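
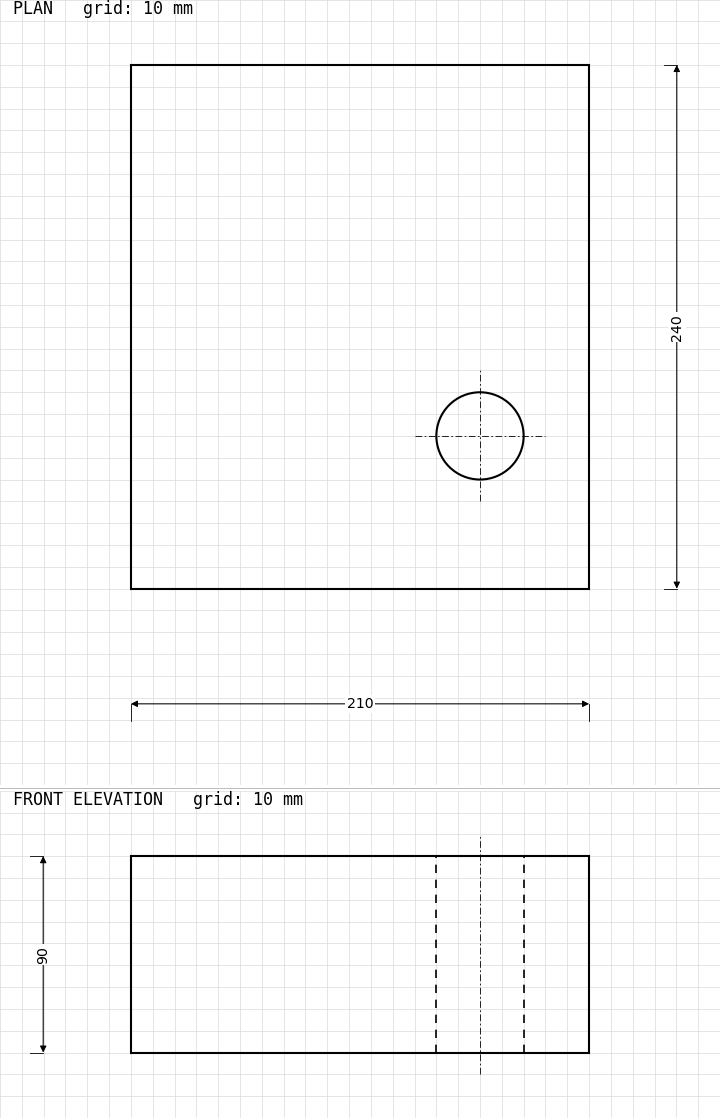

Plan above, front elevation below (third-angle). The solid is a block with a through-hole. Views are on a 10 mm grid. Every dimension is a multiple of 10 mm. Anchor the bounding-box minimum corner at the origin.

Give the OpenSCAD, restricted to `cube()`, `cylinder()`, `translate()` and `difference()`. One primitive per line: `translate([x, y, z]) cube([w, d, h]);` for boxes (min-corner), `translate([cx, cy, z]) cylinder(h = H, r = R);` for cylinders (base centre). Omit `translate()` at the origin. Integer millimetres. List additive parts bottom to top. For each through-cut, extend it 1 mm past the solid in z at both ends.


difference() {
  cube([210, 240, 90]);
  translate([160, 70, -1]) cylinder(h = 92, r = 20);
}


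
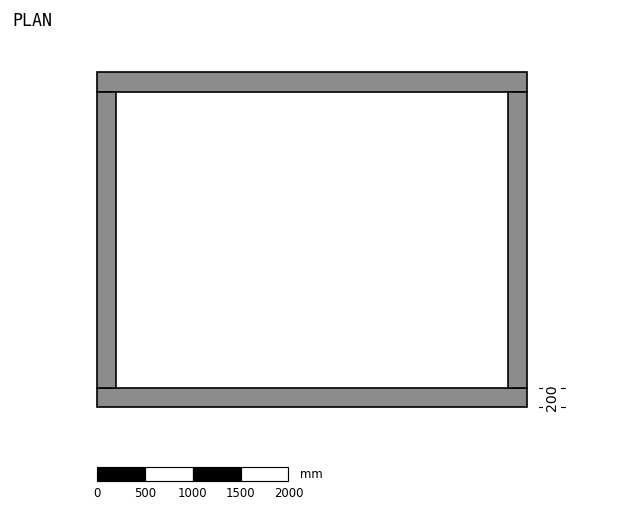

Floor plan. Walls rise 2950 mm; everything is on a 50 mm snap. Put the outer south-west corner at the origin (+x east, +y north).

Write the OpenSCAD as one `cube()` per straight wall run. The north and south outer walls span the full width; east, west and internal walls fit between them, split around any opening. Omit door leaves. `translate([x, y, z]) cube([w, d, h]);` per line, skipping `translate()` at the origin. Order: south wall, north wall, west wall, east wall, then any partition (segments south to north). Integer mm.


cube([4500, 200, 2950]);
translate([0, 3300, 0]) cube([4500, 200, 2950]);
translate([0, 200, 0]) cube([200, 3100, 2950]);
translate([4300, 200, 0]) cube([200, 3100, 2950]);


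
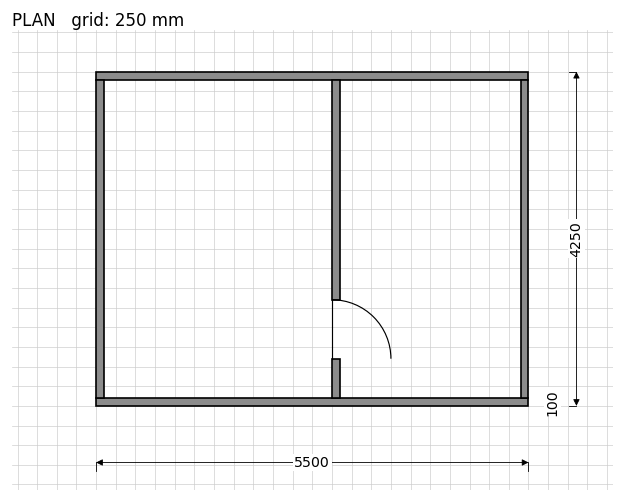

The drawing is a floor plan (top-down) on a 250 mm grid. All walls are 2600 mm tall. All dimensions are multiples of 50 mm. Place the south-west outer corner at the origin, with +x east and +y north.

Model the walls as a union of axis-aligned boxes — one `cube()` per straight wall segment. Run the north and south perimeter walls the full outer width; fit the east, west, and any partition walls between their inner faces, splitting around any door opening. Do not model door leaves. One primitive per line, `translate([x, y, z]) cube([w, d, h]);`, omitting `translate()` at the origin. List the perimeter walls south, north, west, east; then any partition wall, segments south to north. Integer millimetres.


cube([5500, 100, 2600]);
translate([0, 4150, 0]) cube([5500, 100, 2600]);
translate([0, 100, 0]) cube([100, 4050, 2600]);
translate([5400, 100, 0]) cube([100, 4050, 2600]);
translate([3000, 100, 0]) cube([100, 500, 2600]);
translate([3000, 1350, 0]) cube([100, 2800, 2600]);


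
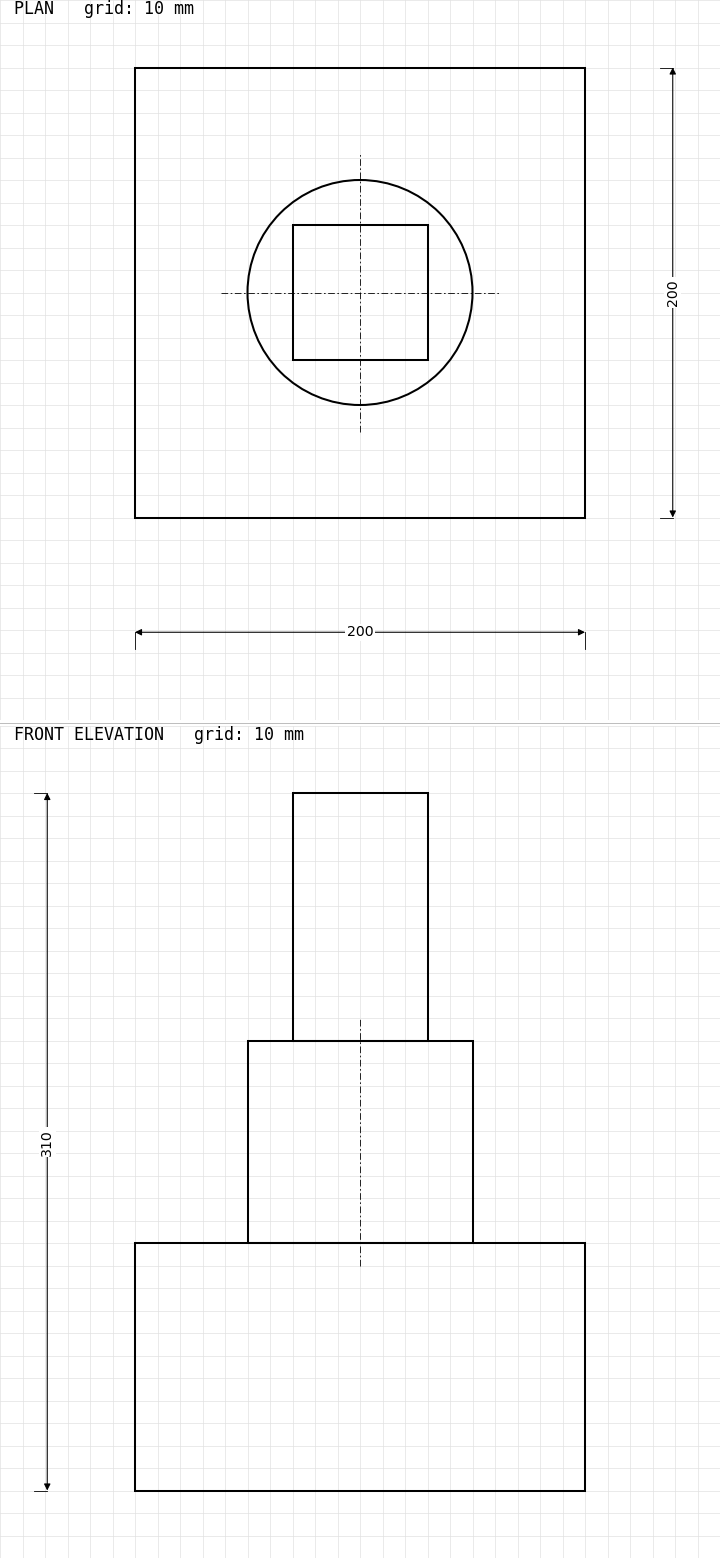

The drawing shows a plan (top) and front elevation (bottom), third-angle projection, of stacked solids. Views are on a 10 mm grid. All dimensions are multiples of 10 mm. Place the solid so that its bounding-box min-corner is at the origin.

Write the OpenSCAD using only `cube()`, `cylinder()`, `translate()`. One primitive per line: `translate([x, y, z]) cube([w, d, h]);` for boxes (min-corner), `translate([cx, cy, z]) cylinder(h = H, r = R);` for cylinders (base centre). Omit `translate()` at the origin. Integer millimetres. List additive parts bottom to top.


cube([200, 200, 110]);
translate([100, 100, 110]) cylinder(h = 90, r = 50);
translate([70, 70, 200]) cube([60, 60, 110]);


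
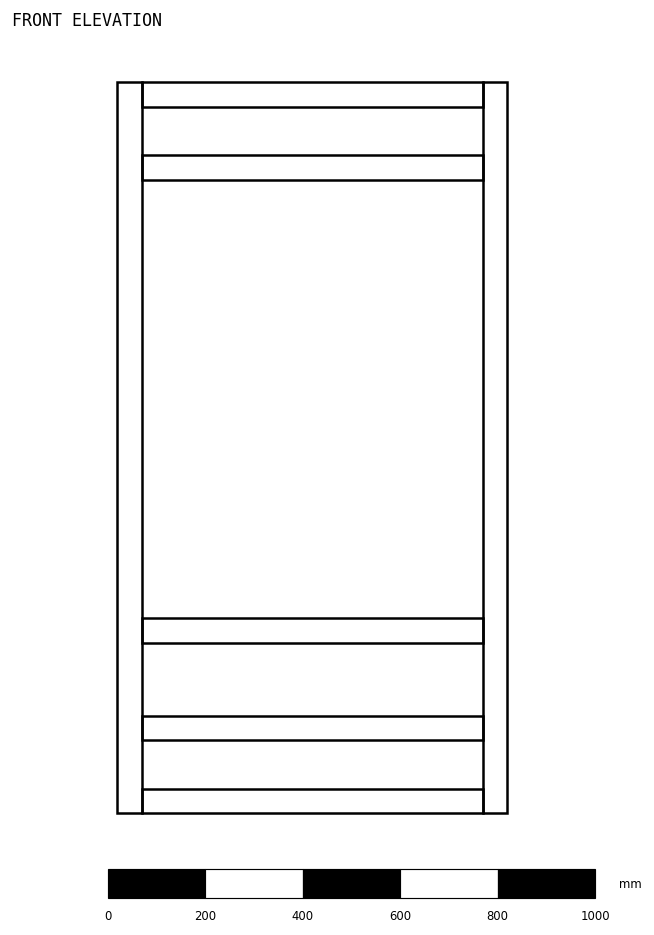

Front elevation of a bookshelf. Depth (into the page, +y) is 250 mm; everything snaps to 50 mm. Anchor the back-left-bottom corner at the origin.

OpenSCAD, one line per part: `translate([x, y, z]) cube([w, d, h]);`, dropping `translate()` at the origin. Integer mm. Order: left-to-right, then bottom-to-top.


cube([50, 250, 1500]);
translate([50, 0, 0]) cube([700, 250, 50]);
translate([50, 0, 150]) cube([700, 250, 50]);
translate([50, 0, 350]) cube([700, 250, 50]);
translate([50, 0, 1300]) cube([700, 250, 50]);
translate([50, 0, 1450]) cube([700, 250, 50]);
translate([750, 0, 0]) cube([50, 250, 1500]);


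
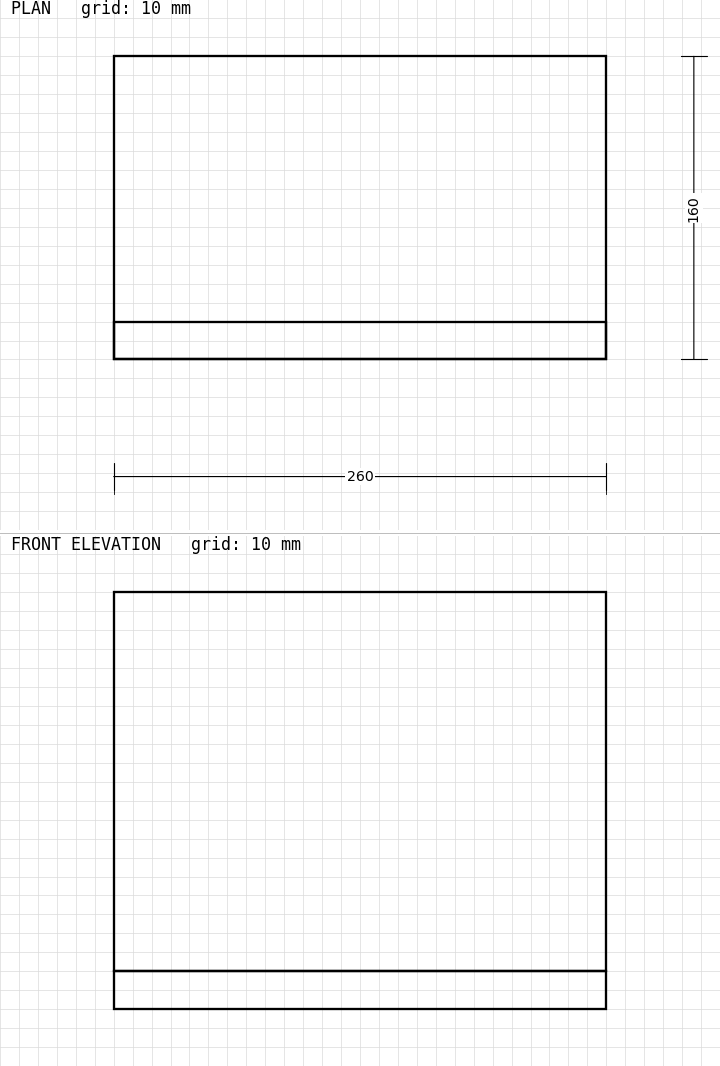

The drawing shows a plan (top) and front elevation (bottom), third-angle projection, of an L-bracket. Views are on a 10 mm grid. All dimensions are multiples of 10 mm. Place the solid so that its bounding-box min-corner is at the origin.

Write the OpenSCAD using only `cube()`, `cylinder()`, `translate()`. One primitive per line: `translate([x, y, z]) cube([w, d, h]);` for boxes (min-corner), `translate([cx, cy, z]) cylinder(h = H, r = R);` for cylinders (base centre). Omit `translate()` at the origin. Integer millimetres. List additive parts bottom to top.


cube([260, 160, 20]);
translate([0, 0, 20]) cube([260, 20, 200]);


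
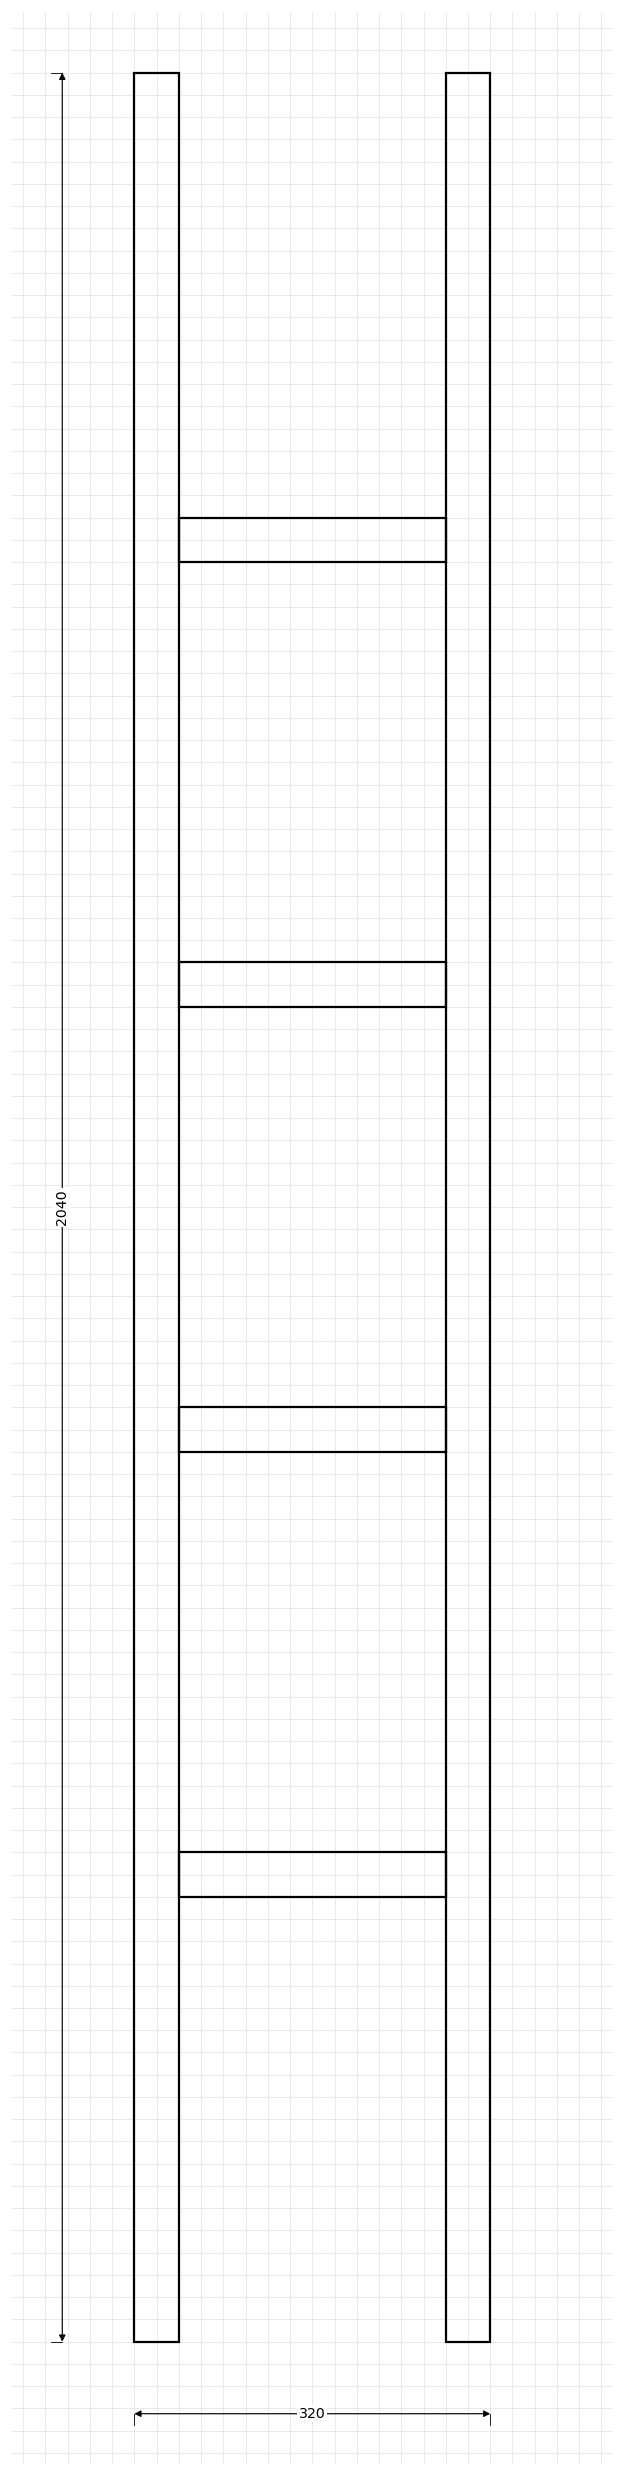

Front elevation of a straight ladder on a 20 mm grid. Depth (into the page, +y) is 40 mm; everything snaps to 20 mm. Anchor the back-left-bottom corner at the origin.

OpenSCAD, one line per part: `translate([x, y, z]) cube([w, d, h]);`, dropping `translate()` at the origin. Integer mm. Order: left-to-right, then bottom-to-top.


cube([40, 40, 2040]);
translate([40, 0, 400]) cube([240, 40, 40]);
translate([40, 0, 800]) cube([240, 40, 40]);
translate([40, 0, 1200]) cube([240, 40, 40]);
translate([40, 0, 1600]) cube([240, 40, 40]);
translate([280, 0, 0]) cube([40, 40, 2040]);


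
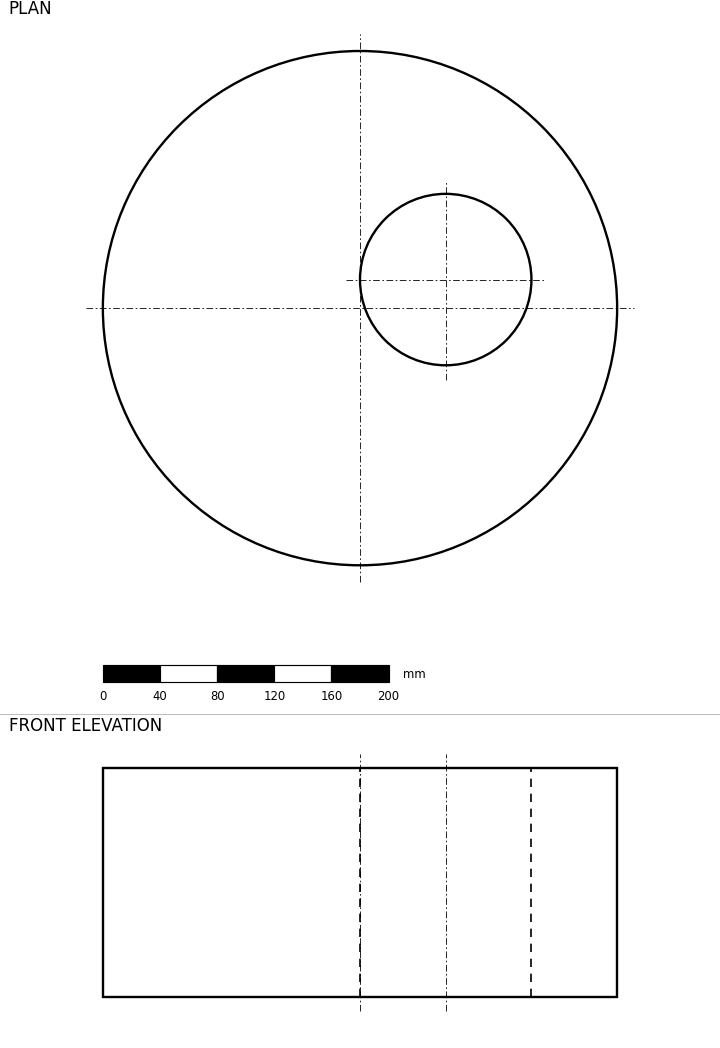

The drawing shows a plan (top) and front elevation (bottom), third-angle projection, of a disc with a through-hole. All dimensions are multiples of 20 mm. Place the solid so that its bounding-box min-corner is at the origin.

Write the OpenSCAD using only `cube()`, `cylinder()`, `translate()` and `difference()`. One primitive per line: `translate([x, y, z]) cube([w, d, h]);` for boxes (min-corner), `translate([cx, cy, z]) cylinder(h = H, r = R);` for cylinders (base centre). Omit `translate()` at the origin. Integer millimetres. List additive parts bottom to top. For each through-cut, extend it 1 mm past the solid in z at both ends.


difference() {
  translate([180, 180, 0]) cylinder(h = 160, r = 180);
  translate([240, 200, -1]) cylinder(h = 162, r = 60);
}


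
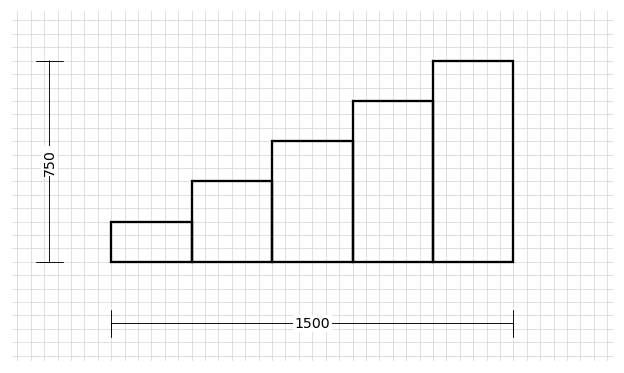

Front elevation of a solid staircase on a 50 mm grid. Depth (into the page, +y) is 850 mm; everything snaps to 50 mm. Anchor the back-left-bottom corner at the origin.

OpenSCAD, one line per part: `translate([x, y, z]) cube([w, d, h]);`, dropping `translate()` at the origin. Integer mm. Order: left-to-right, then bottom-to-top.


cube([300, 850, 150]);
translate([300, 0, 0]) cube([300, 850, 300]);
translate([600, 0, 0]) cube([300, 850, 450]);
translate([900, 0, 0]) cube([300, 850, 600]);
translate([1200, 0, 0]) cube([300, 850, 750]);


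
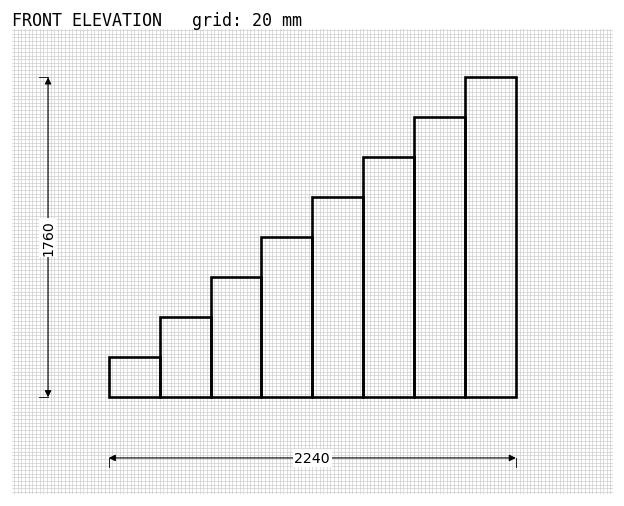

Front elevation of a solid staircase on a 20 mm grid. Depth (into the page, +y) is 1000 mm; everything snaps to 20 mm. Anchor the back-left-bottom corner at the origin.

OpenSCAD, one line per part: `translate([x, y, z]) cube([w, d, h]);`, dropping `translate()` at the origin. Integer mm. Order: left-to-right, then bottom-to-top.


cube([280, 1000, 220]);
translate([280, 0, 0]) cube([280, 1000, 440]);
translate([560, 0, 0]) cube([280, 1000, 660]);
translate([840, 0, 0]) cube([280, 1000, 880]);
translate([1120, 0, 0]) cube([280, 1000, 1100]);
translate([1400, 0, 0]) cube([280, 1000, 1320]);
translate([1680, 0, 0]) cube([280, 1000, 1540]);
translate([1960, 0, 0]) cube([280, 1000, 1760]);


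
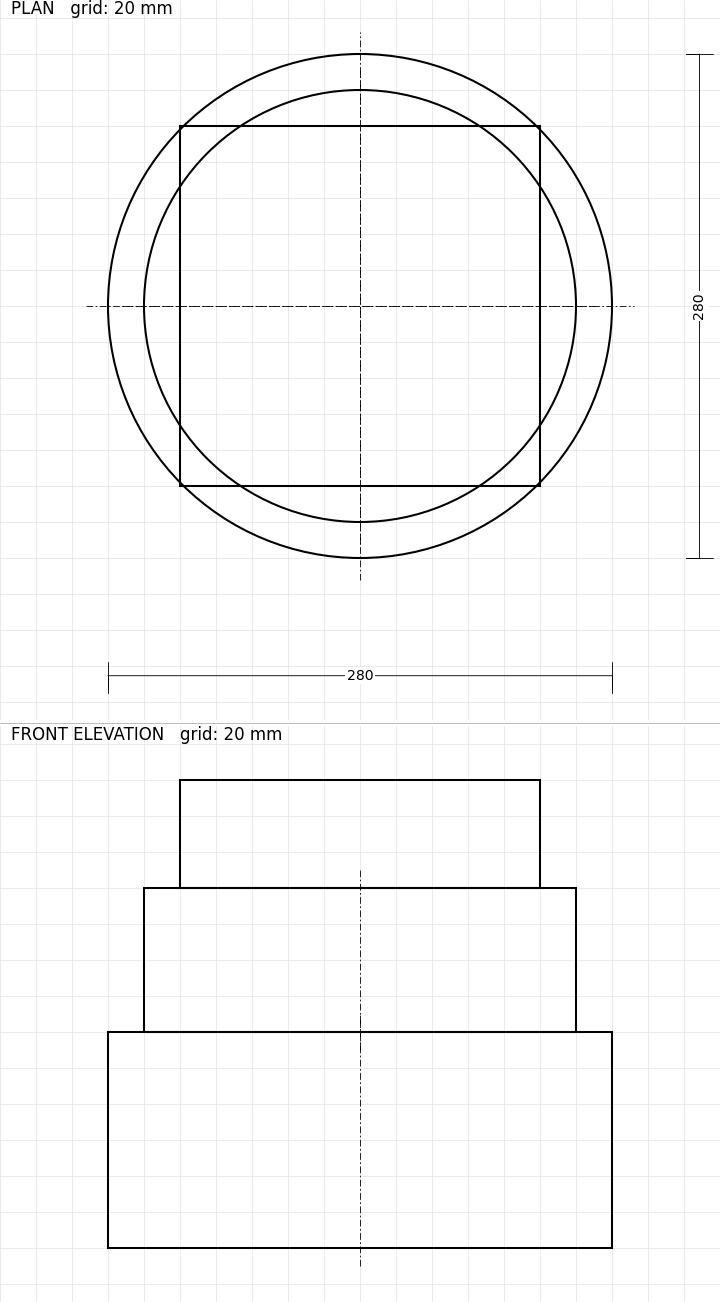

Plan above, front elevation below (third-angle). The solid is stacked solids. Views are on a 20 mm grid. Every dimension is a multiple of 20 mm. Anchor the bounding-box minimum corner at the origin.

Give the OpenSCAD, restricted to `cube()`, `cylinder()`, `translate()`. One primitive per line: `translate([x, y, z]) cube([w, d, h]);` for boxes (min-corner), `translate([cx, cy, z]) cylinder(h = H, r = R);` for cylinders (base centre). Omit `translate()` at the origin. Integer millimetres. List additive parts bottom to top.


translate([140, 140, 0]) cylinder(h = 120, r = 140);
translate([140, 140, 120]) cylinder(h = 80, r = 120);
translate([40, 40, 200]) cube([200, 200, 60]);


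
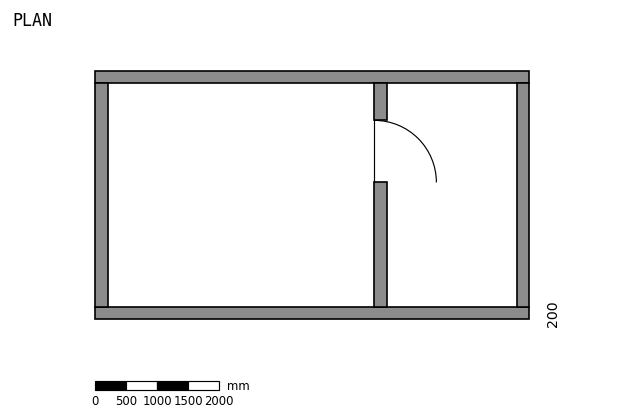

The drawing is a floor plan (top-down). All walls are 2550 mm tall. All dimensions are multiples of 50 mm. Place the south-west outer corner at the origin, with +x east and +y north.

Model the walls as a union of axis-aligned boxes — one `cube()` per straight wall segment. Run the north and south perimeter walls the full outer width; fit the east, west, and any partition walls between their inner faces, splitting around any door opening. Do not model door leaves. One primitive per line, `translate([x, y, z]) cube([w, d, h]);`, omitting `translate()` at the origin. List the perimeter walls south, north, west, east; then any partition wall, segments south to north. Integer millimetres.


cube([7000, 200, 2550]);
translate([0, 3800, 0]) cube([7000, 200, 2550]);
translate([0, 200, 0]) cube([200, 3600, 2550]);
translate([6800, 200, 0]) cube([200, 3600, 2550]);
translate([4500, 200, 0]) cube([200, 2000, 2550]);
translate([4500, 3200, 0]) cube([200, 600, 2550]);


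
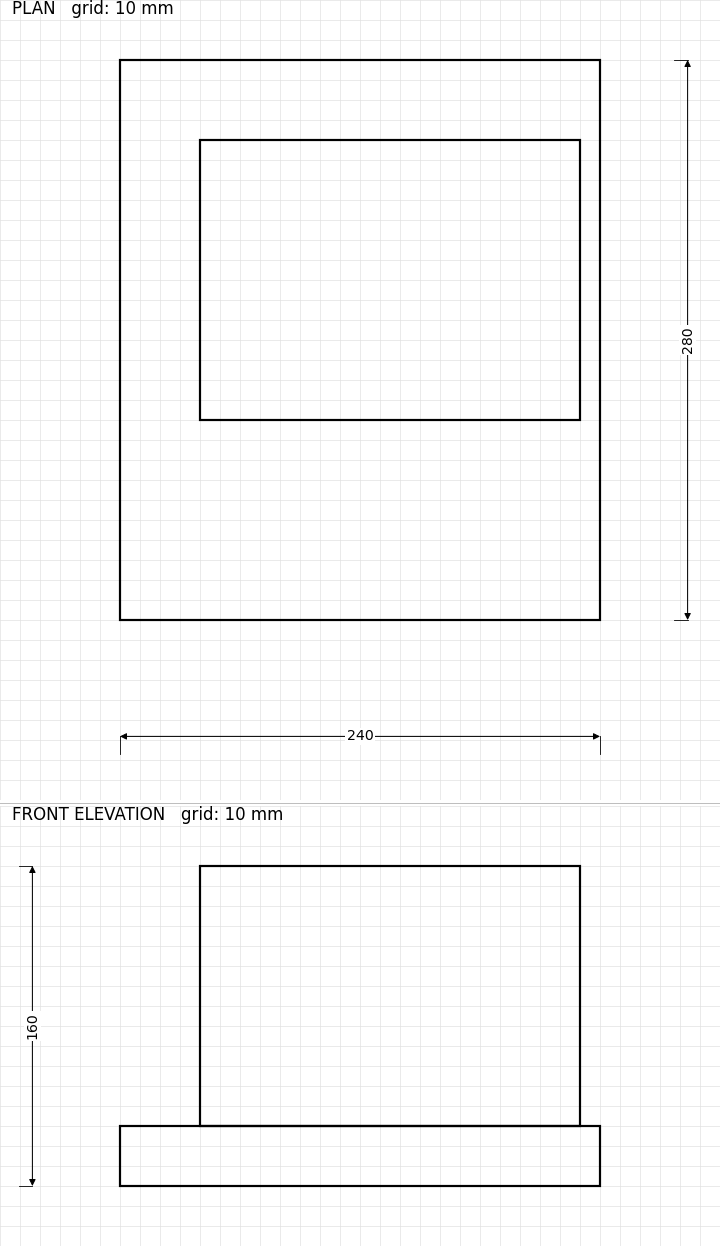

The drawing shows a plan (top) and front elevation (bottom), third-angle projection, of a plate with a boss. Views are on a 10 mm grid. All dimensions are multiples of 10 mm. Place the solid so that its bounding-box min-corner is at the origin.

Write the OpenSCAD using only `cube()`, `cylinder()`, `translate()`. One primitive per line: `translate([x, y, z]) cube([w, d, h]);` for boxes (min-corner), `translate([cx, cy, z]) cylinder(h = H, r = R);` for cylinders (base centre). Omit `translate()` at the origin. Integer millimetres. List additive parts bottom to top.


cube([240, 280, 30]);
translate([40, 100, 30]) cube([190, 140, 130]);


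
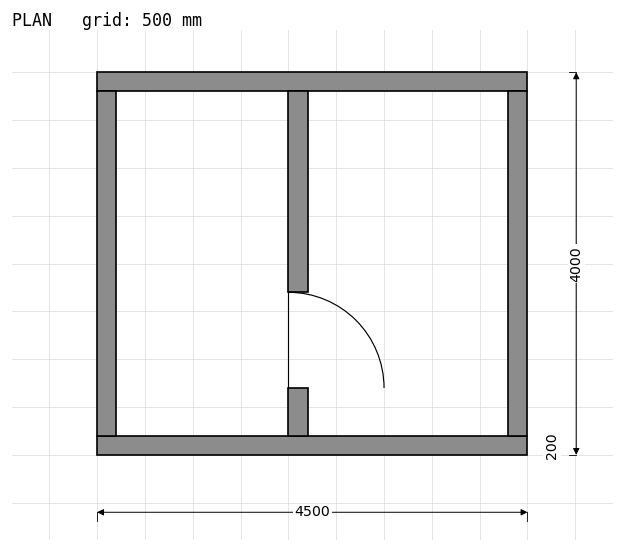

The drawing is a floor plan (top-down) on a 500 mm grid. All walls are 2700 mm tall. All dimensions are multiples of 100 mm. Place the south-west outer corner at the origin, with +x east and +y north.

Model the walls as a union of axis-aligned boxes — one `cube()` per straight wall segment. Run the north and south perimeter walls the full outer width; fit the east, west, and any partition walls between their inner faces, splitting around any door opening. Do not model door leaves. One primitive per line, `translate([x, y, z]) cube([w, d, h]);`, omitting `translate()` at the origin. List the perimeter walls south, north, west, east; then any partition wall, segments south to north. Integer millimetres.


cube([4500, 200, 2700]);
translate([0, 3800, 0]) cube([4500, 200, 2700]);
translate([0, 200, 0]) cube([200, 3600, 2700]);
translate([4300, 200, 0]) cube([200, 3600, 2700]);
translate([2000, 200, 0]) cube([200, 500, 2700]);
translate([2000, 1700, 0]) cube([200, 2100, 2700]);


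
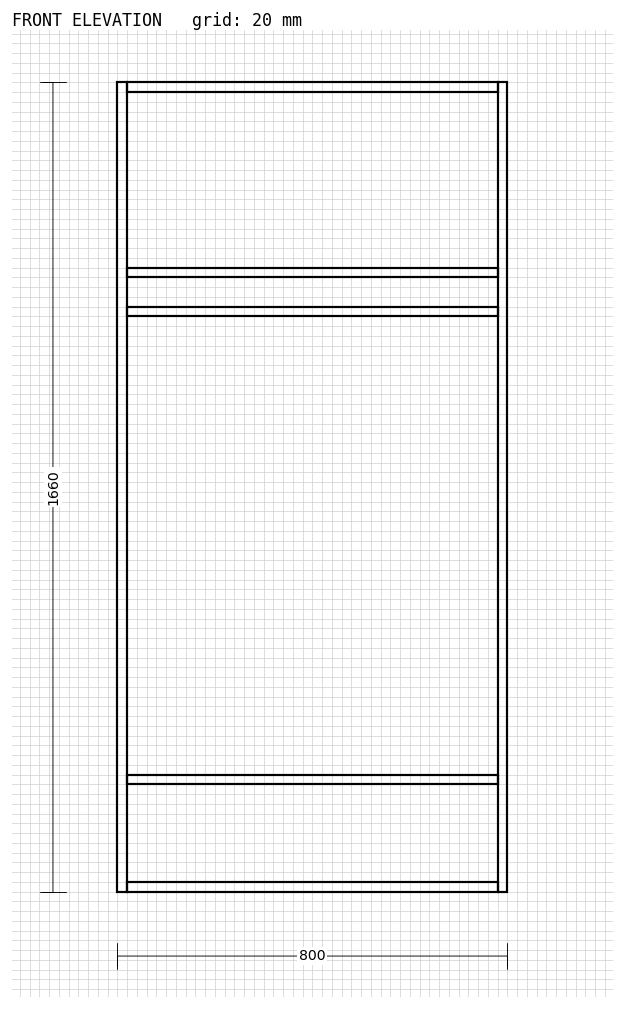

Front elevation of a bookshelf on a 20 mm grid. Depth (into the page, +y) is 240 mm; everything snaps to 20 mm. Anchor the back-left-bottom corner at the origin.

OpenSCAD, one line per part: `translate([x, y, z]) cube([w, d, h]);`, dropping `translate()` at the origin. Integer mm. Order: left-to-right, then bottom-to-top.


cube([20, 240, 1660]);
translate([20, 0, 0]) cube([760, 240, 20]);
translate([20, 0, 220]) cube([760, 240, 20]);
translate([20, 0, 1180]) cube([760, 240, 20]);
translate([20, 0, 1260]) cube([760, 240, 20]);
translate([20, 0, 1640]) cube([760, 240, 20]);
translate([780, 0, 0]) cube([20, 240, 1660]);


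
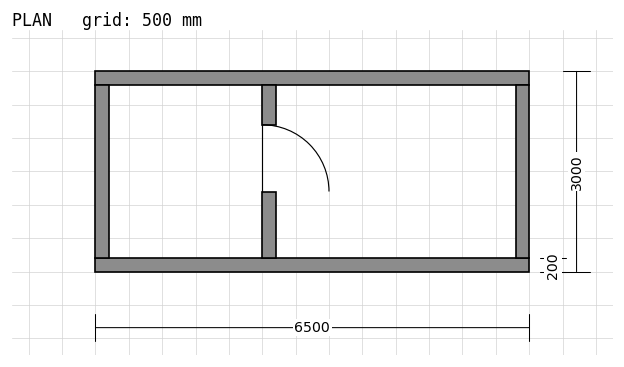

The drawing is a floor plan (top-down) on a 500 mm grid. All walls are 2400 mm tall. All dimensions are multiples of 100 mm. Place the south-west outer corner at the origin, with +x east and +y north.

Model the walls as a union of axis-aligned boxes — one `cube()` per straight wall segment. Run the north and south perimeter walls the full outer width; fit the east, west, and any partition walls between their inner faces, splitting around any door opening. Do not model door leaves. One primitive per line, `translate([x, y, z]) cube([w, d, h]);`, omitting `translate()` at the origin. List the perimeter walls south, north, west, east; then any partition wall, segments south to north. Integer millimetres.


cube([6500, 200, 2400]);
translate([0, 2800, 0]) cube([6500, 200, 2400]);
translate([0, 200, 0]) cube([200, 2600, 2400]);
translate([6300, 200, 0]) cube([200, 2600, 2400]);
translate([2500, 200, 0]) cube([200, 1000, 2400]);
translate([2500, 2200, 0]) cube([200, 600, 2400]);


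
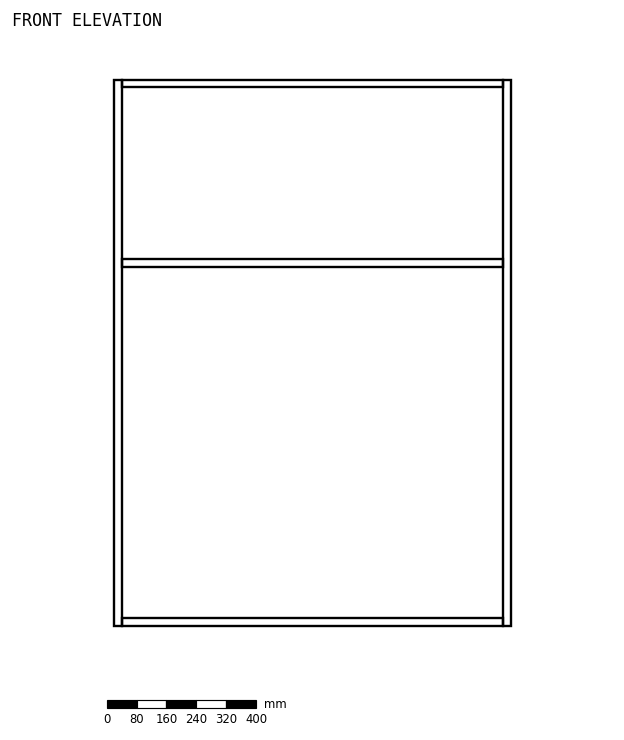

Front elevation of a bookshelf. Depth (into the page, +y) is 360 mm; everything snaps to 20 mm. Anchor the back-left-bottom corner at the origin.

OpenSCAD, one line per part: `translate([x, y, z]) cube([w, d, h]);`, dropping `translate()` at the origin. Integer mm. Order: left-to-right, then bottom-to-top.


cube([20, 360, 1460]);
translate([20, 0, 0]) cube([1020, 360, 20]);
translate([20, 0, 960]) cube([1020, 360, 20]);
translate([20, 0, 1440]) cube([1020, 360, 20]);
translate([1040, 0, 0]) cube([20, 360, 1460]);


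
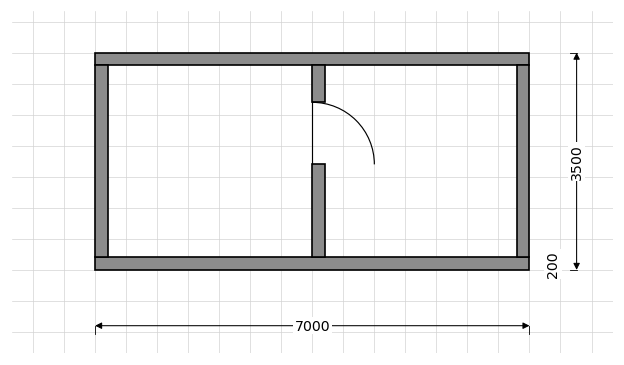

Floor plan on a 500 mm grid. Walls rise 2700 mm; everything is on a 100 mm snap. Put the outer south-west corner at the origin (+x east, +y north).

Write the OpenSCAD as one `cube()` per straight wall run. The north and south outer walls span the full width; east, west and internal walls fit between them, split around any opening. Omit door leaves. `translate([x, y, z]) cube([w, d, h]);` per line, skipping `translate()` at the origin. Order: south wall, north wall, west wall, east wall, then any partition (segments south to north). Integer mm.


cube([7000, 200, 2700]);
translate([0, 3300, 0]) cube([7000, 200, 2700]);
translate([0, 200, 0]) cube([200, 3100, 2700]);
translate([6800, 200, 0]) cube([200, 3100, 2700]);
translate([3500, 200, 0]) cube([200, 1500, 2700]);
translate([3500, 2700, 0]) cube([200, 600, 2700]);


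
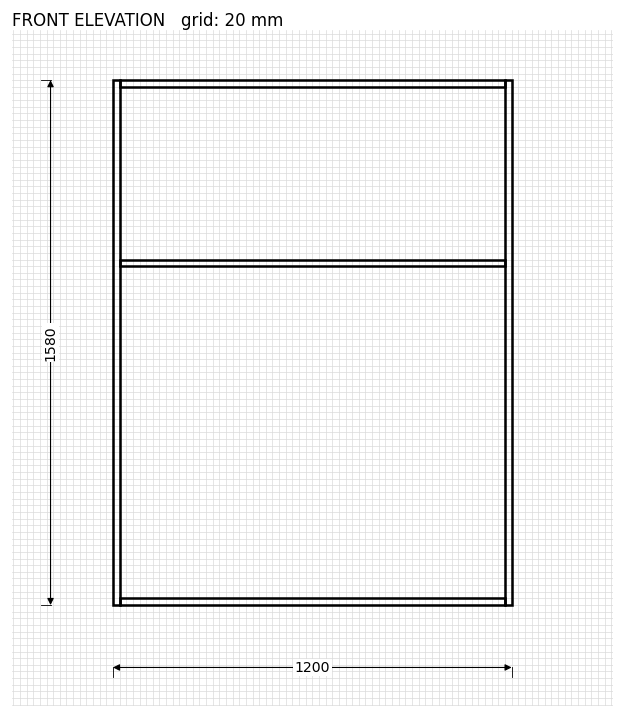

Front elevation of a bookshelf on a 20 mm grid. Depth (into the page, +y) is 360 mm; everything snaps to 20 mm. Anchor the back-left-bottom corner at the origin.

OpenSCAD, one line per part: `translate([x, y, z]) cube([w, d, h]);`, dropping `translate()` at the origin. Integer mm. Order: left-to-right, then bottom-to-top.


cube([20, 360, 1580]);
translate([20, 0, 0]) cube([1160, 360, 20]);
translate([20, 0, 1020]) cube([1160, 360, 20]);
translate([20, 0, 1560]) cube([1160, 360, 20]);
translate([1180, 0, 0]) cube([20, 360, 1580]);


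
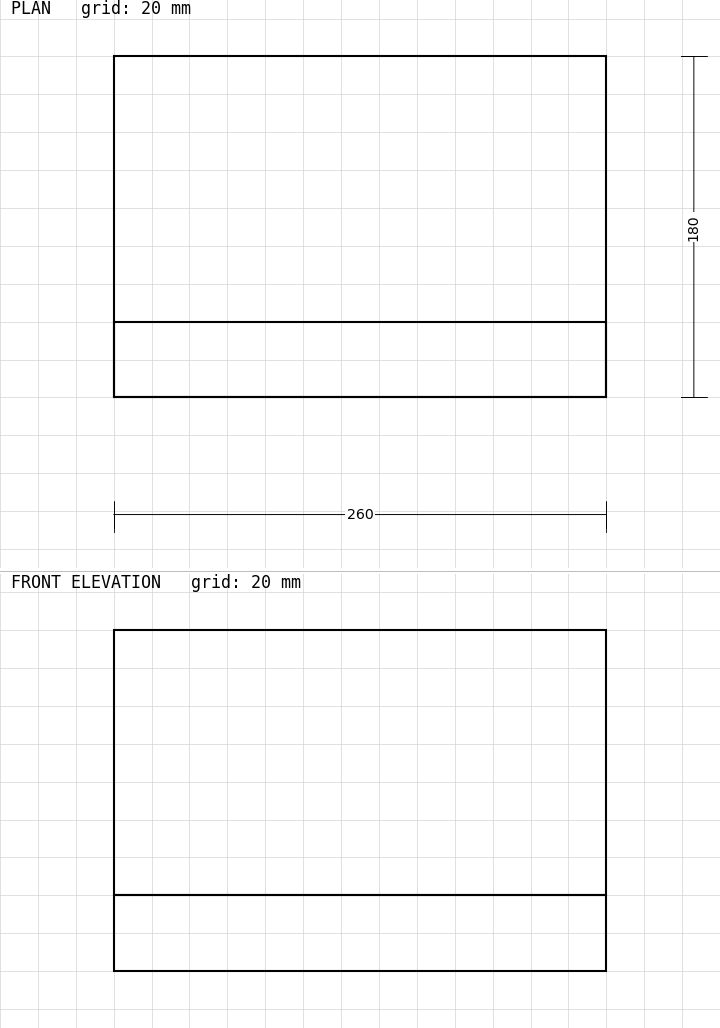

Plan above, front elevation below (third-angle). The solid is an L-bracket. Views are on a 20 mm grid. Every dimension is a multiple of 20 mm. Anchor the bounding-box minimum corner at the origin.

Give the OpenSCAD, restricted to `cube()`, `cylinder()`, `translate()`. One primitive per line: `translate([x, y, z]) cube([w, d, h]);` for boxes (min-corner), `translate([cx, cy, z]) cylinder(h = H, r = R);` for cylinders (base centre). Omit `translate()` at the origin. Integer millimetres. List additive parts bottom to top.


cube([260, 180, 40]);
translate([0, 0, 40]) cube([260, 40, 140]);


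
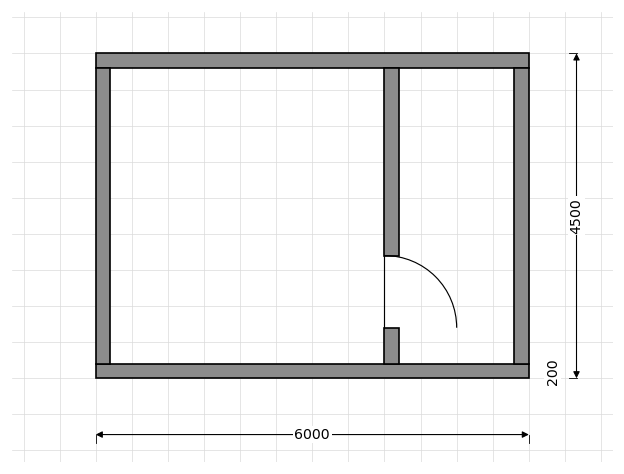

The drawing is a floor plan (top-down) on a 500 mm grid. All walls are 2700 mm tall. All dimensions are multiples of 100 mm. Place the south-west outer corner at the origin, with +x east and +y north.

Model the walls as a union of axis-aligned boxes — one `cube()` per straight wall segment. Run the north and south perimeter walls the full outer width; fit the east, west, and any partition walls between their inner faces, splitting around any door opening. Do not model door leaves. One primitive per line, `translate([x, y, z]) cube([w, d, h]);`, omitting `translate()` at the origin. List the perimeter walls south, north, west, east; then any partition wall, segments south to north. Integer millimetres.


cube([6000, 200, 2700]);
translate([0, 4300, 0]) cube([6000, 200, 2700]);
translate([0, 200, 0]) cube([200, 4100, 2700]);
translate([5800, 200, 0]) cube([200, 4100, 2700]);
translate([4000, 200, 0]) cube([200, 500, 2700]);
translate([4000, 1700, 0]) cube([200, 2600, 2700]);


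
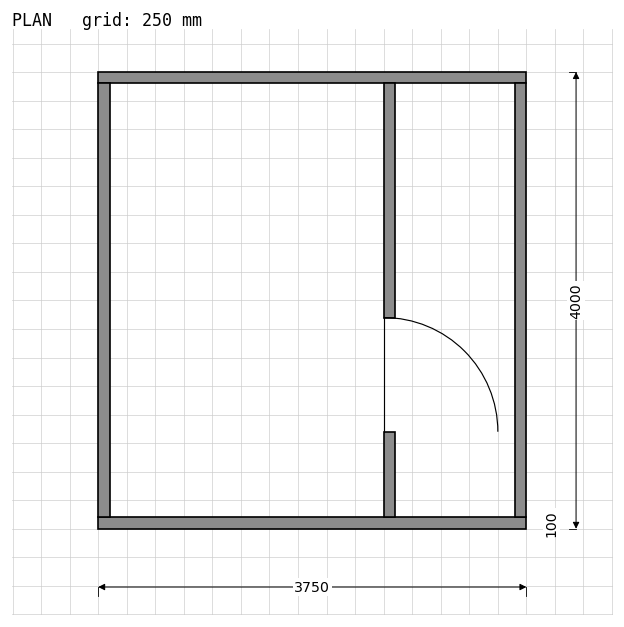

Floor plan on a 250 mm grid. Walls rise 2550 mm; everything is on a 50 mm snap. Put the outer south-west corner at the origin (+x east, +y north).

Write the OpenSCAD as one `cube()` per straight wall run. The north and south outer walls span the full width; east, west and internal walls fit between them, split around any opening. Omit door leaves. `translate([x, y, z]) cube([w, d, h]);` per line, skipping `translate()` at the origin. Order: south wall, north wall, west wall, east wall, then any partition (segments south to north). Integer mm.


cube([3750, 100, 2550]);
translate([0, 3900, 0]) cube([3750, 100, 2550]);
translate([0, 100, 0]) cube([100, 3800, 2550]);
translate([3650, 100, 0]) cube([100, 3800, 2550]);
translate([2500, 100, 0]) cube([100, 750, 2550]);
translate([2500, 1850, 0]) cube([100, 2050, 2550]);


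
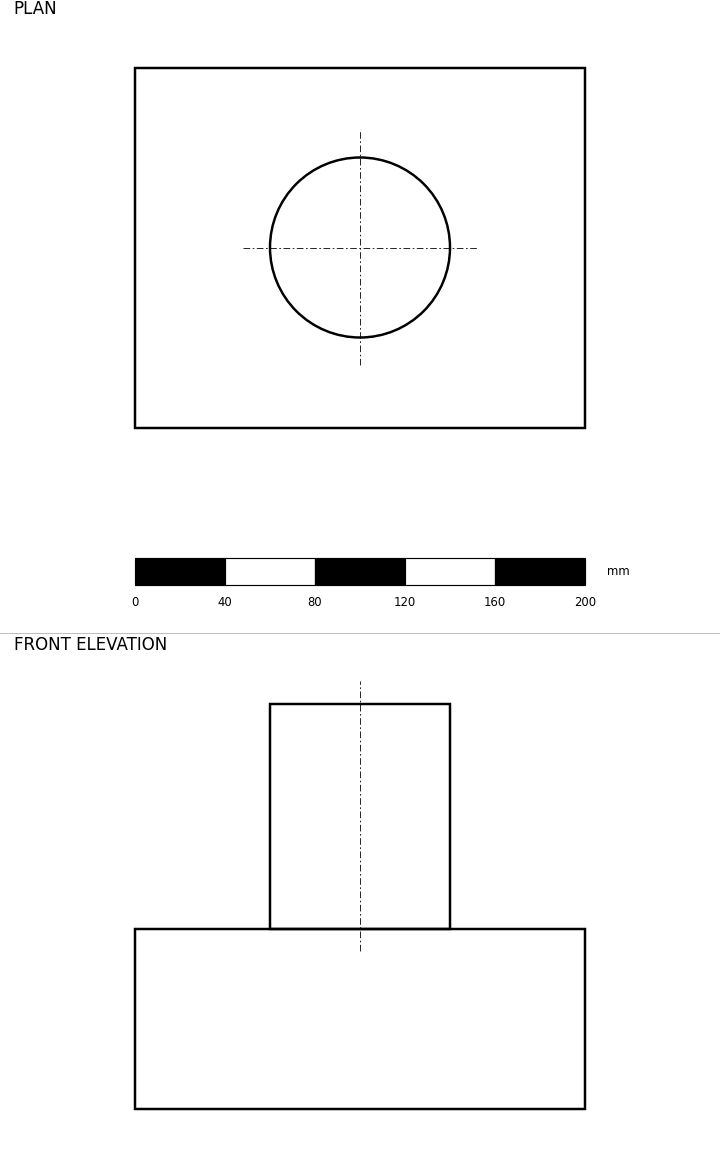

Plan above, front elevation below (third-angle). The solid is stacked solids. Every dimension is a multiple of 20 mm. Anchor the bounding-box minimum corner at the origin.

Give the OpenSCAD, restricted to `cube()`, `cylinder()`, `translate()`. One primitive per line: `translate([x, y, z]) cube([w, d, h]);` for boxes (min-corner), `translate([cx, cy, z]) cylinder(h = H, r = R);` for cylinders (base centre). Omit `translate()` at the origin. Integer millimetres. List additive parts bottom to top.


cube([200, 160, 80]);
translate([100, 80, 80]) cylinder(h = 100, r = 40);


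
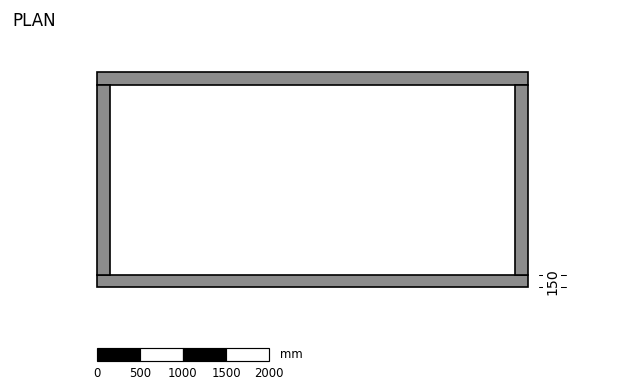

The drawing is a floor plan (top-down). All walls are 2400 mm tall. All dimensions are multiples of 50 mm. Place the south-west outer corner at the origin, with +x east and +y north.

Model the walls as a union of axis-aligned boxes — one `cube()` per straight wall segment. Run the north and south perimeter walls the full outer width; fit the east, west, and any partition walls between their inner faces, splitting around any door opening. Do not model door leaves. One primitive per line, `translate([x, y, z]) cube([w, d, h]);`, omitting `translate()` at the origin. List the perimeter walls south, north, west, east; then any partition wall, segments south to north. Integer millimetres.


cube([5000, 150, 2400]);
translate([0, 2350, 0]) cube([5000, 150, 2400]);
translate([0, 150, 0]) cube([150, 2200, 2400]);
translate([4850, 150, 0]) cube([150, 2200, 2400]);


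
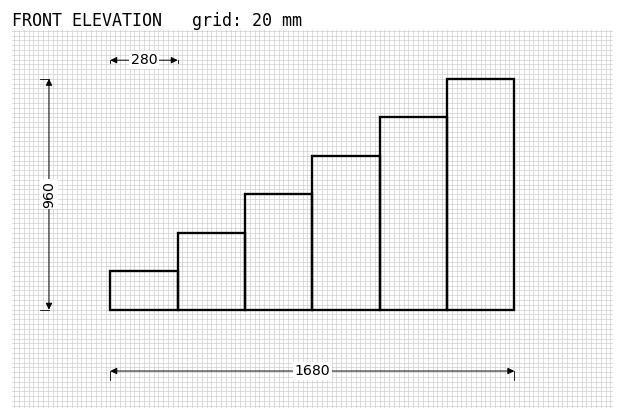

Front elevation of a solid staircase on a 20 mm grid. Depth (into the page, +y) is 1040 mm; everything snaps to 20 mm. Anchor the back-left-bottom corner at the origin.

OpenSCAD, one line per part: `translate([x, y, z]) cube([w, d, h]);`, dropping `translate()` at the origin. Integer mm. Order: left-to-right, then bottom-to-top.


cube([280, 1040, 160]);
translate([280, 0, 0]) cube([280, 1040, 320]);
translate([560, 0, 0]) cube([280, 1040, 480]);
translate([840, 0, 0]) cube([280, 1040, 640]);
translate([1120, 0, 0]) cube([280, 1040, 800]);
translate([1400, 0, 0]) cube([280, 1040, 960]);


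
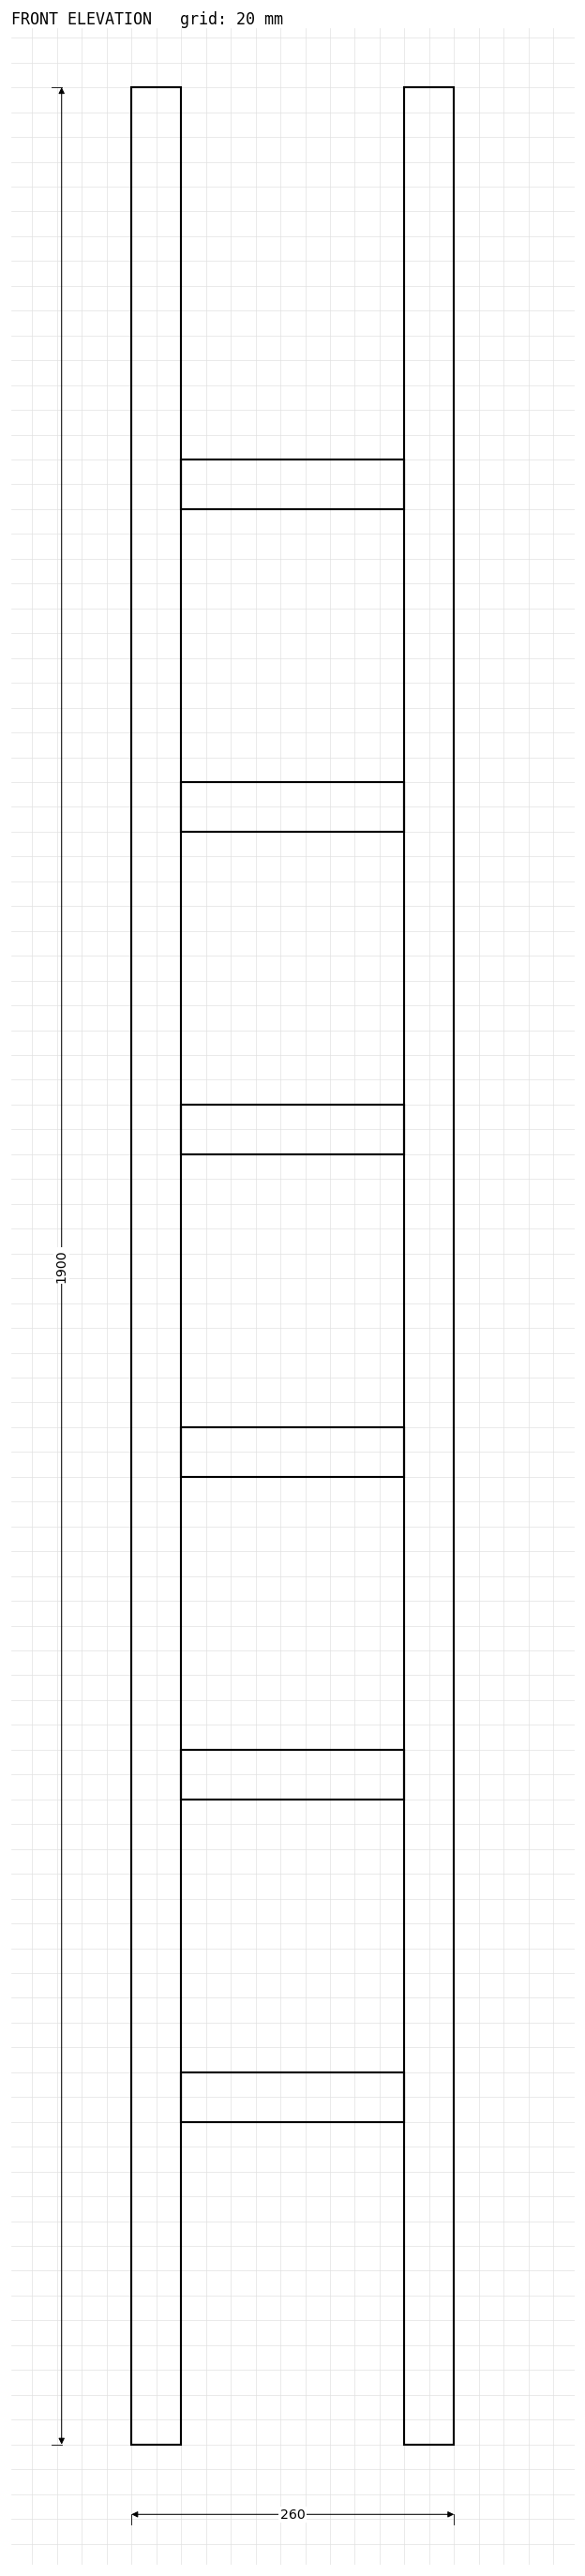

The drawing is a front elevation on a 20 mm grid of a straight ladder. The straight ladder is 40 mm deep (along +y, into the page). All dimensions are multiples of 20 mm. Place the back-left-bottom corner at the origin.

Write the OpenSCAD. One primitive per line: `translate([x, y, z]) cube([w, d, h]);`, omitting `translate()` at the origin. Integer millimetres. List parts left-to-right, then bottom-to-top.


cube([40, 40, 1900]);
translate([40, 0, 260]) cube([180, 40, 40]);
translate([40, 0, 520]) cube([180, 40, 40]);
translate([40, 0, 780]) cube([180, 40, 40]);
translate([40, 0, 1040]) cube([180, 40, 40]);
translate([40, 0, 1300]) cube([180, 40, 40]);
translate([40, 0, 1560]) cube([180, 40, 40]);
translate([220, 0, 0]) cube([40, 40, 1900]);


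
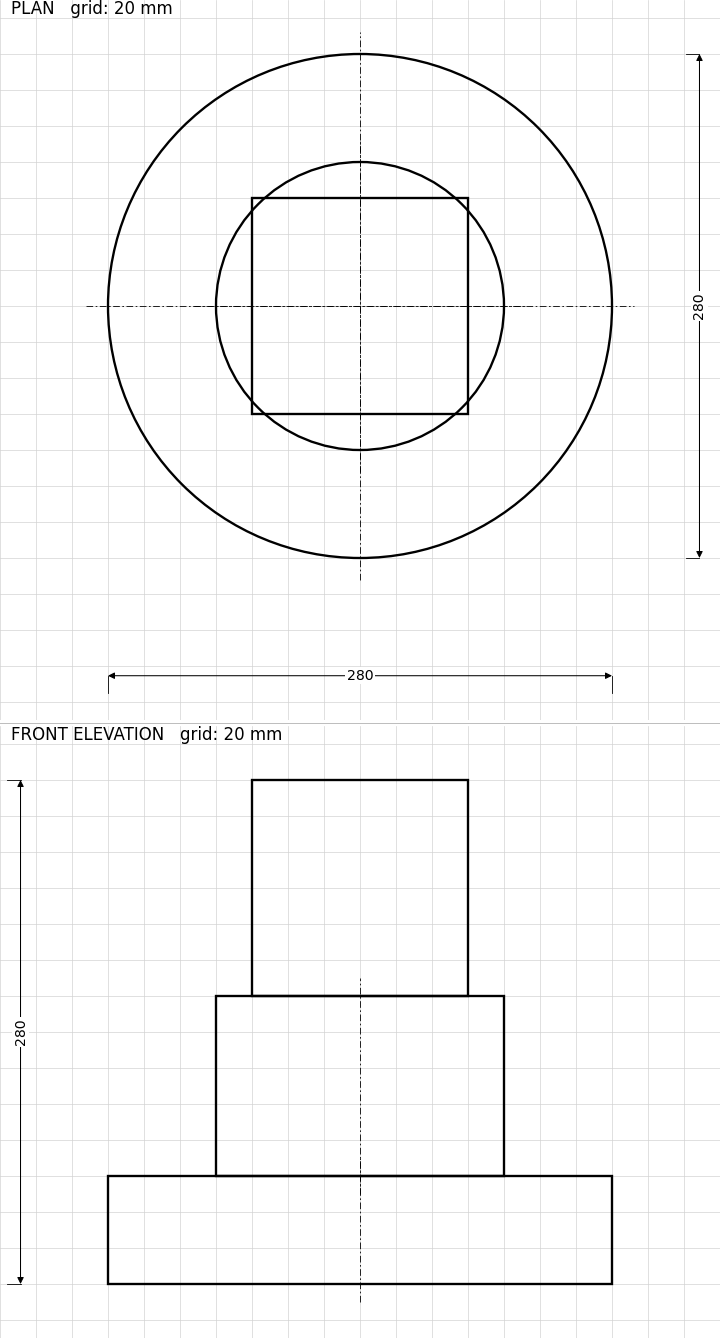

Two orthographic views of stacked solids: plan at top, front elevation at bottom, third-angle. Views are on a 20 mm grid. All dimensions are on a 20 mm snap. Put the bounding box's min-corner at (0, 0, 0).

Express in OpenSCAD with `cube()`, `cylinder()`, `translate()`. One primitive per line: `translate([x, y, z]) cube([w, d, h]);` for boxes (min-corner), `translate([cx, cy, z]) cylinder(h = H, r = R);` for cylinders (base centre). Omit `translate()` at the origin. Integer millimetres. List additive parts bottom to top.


translate([140, 140, 0]) cylinder(h = 60, r = 140);
translate([140, 140, 60]) cylinder(h = 100, r = 80);
translate([80, 80, 160]) cube([120, 120, 120]);


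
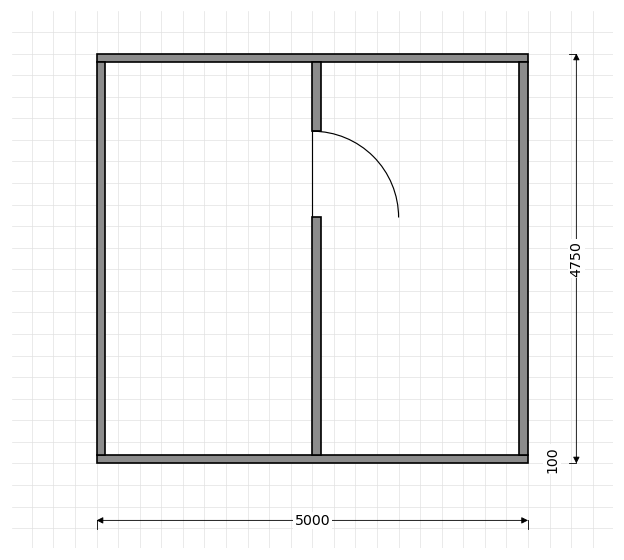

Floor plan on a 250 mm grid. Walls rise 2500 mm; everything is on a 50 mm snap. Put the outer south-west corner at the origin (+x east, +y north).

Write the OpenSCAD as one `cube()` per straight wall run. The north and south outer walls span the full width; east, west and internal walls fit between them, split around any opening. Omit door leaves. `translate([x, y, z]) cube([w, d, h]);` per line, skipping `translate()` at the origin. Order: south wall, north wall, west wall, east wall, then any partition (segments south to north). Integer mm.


cube([5000, 100, 2500]);
translate([0, 4650, 0]) cube([5000, 100, 2500]);
translate([0, 100, 0]) cube([100, 4550, 2500]);
translate([4900, 100, 0]) cube([100, 4550, 2500]);
translate([2500, 100, 0]) cube([100, 2750, 2500]);
translate([2500, 3850, 0]) cube([100, 800, 2500]);


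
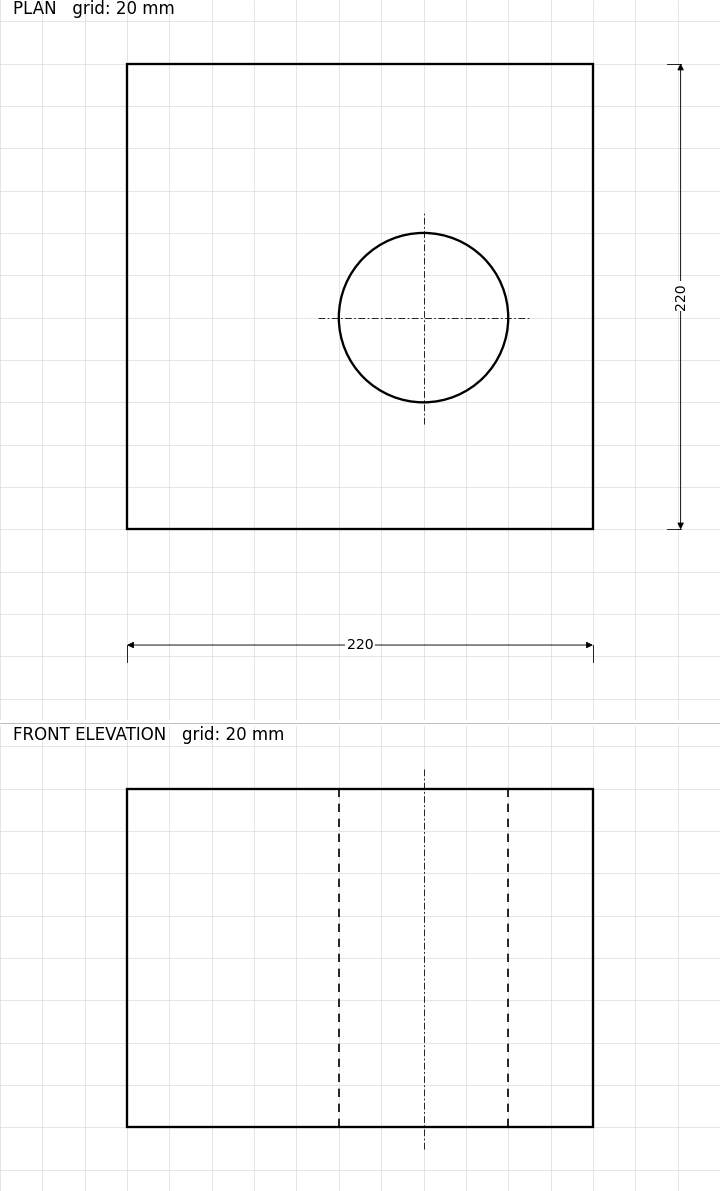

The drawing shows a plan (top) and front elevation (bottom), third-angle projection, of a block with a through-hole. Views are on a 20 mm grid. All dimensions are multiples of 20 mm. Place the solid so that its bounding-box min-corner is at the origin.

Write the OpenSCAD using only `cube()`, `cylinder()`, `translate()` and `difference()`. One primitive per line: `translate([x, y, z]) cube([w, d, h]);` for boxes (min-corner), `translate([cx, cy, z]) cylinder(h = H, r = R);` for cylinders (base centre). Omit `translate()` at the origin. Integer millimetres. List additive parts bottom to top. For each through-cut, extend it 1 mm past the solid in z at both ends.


difference() {
  cube([220, 220, 160]);
  translate([140, 100, -1]) cylinder(h = 162, r = 40);
}


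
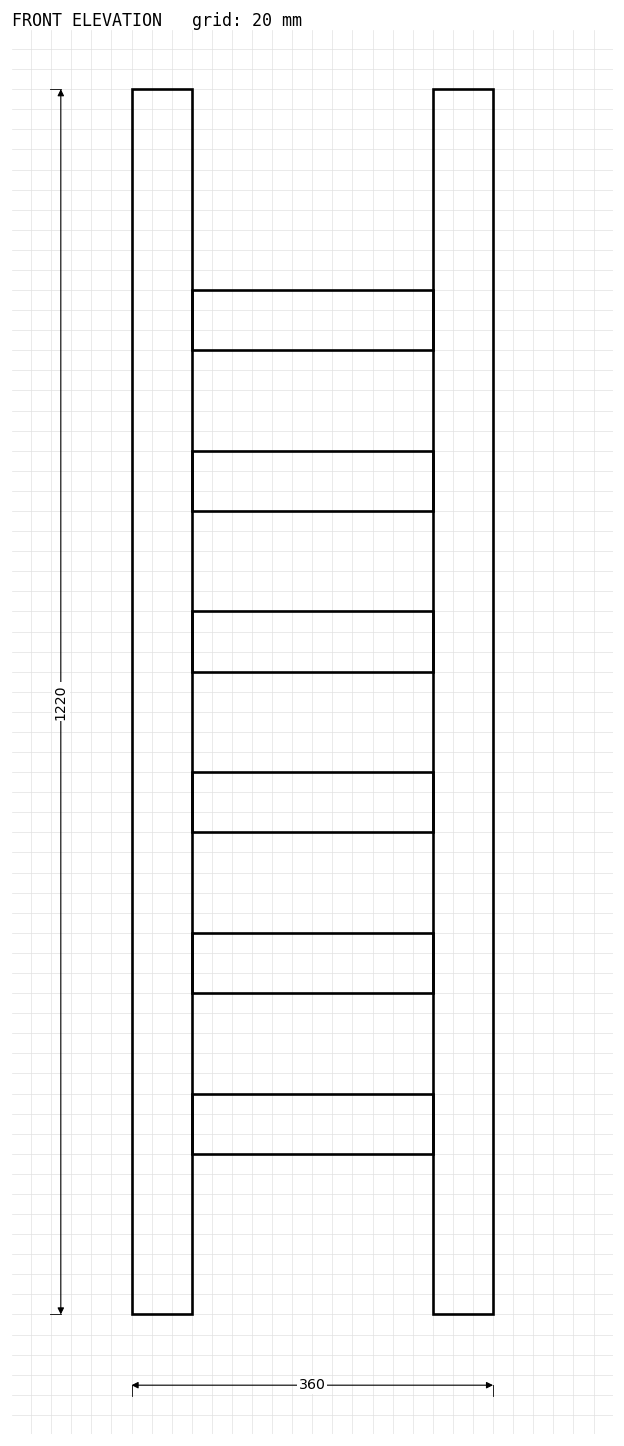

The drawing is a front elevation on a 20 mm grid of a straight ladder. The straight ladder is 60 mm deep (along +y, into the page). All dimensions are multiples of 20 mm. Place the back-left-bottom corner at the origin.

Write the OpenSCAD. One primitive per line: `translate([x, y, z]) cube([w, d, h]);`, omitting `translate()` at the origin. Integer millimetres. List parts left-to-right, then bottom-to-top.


cube([60, 60, 1220]);
translate([60, 0, 160]) cube([240, 60, 60]);
translate([60, 0, 320]) cube([240, 60, 60]);
translate([60, 0, 480]) cube([240, 60, 60]);
translate([60, 0, 640]) cube([240, 60, 60]);
translate([60, 0, 800]) cube([240, 60, 60]);
translate([60, 0, 960]) cube([240, 60, 60]);
translate([300, 0, 0]) cube([60, 60, 1220]);


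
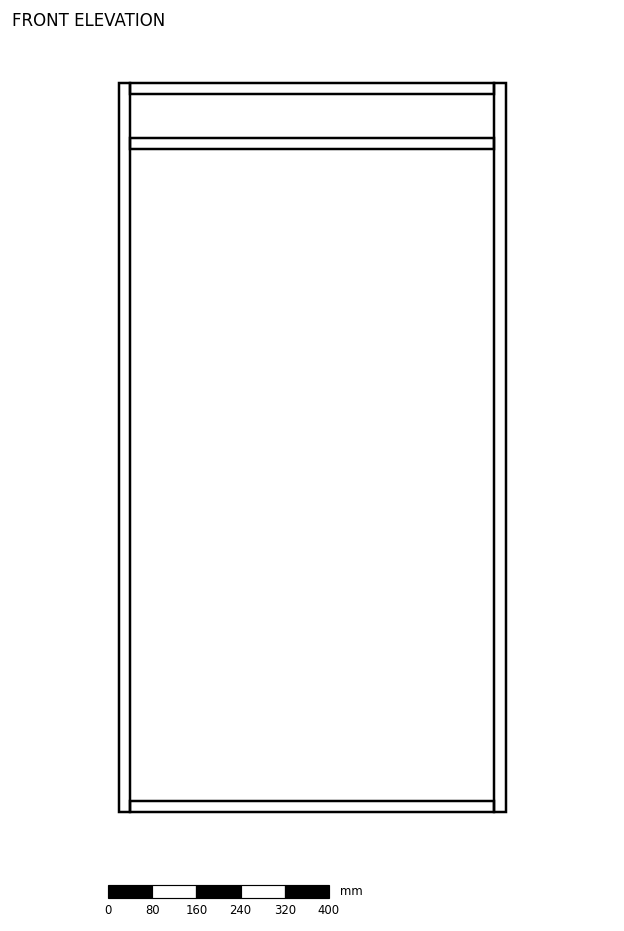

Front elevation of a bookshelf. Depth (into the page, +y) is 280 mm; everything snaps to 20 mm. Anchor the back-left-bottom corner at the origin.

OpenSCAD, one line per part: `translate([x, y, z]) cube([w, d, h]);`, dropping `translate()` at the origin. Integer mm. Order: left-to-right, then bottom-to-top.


cube([20, 280, 1320]);
translate([20, 0, 0]) cube([660, 280, 20]);
translate([20, 0, 1200]) cube([660, 280, 20]);
translate([20, 0, 1300]) cube([660, 280, 20]);
translate([680, 0, 0]) cube([20, 280, 1320]);


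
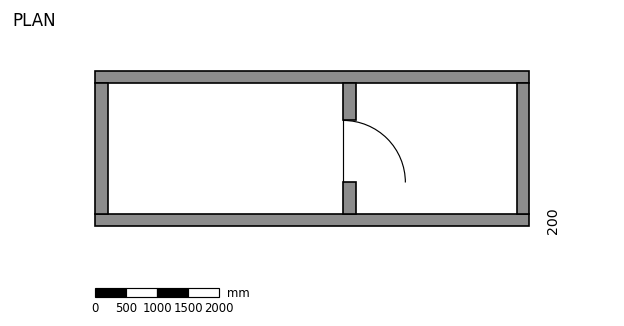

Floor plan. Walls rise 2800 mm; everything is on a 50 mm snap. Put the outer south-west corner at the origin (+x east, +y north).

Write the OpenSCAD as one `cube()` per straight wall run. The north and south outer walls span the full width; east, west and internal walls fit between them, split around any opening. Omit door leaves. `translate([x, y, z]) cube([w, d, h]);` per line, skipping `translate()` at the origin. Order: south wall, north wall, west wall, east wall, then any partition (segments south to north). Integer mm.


cube([7000, 200, 2800]);
translate([0, 2300, 0]) cube([7000, 200, 2800]);
translate([0, 200, 0]) cube([200, 2100, 2800]);
translate([6800, 200, 0]) cube([200, 2100, 2800]);
translate([4000, 200, 0]) cube([200, 500, 2800]);
translate([4000, 1700, 0]) cube([200, 600, 2800]);


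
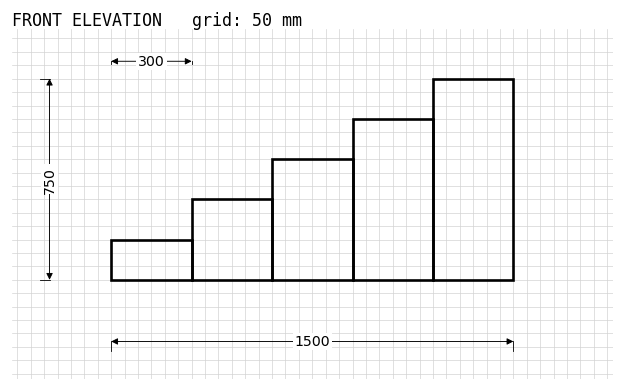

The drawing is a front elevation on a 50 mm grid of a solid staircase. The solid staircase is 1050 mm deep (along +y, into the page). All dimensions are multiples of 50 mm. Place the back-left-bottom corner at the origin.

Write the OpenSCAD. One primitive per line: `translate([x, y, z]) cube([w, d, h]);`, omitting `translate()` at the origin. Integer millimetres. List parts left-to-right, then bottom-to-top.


cube([300, 1050, 150]);
translate([300, 0, 0]) cube([300, 1050, 300]);
translate([600, 0, 0]) cube([300, 1050, 450]);
translate([900, 0, 0]) cube([300, 1050, 600]);
translate([1200, 0, 0]) cube([300, 1050, 750]);


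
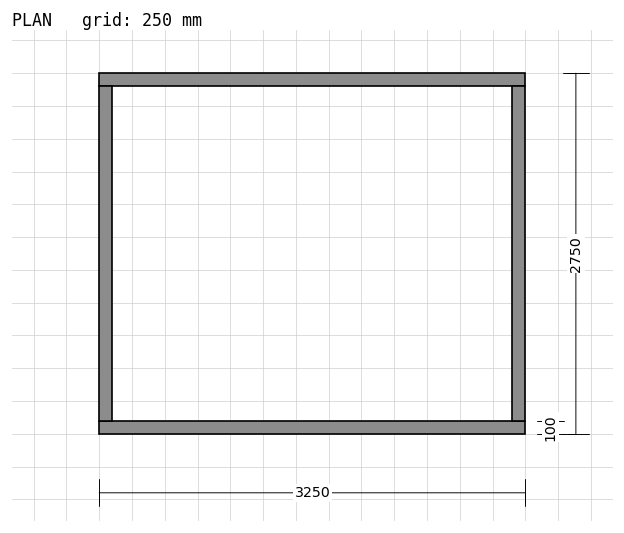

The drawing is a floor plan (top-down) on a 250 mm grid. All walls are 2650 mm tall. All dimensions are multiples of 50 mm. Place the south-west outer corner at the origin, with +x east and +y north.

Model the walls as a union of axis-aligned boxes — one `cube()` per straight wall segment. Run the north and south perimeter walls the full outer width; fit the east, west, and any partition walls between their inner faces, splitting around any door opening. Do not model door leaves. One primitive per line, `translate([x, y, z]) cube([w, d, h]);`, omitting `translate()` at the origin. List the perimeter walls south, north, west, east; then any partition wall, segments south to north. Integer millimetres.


cube([3250, 100, 2650]);
translate([0, 2650, 0]) cube([3250, 100, 2650]);
translate([0, 100, 0]) cube([100, 2550, 2650]);
translate([3150, 100, 0]) cube([100, 2550, 2650]);


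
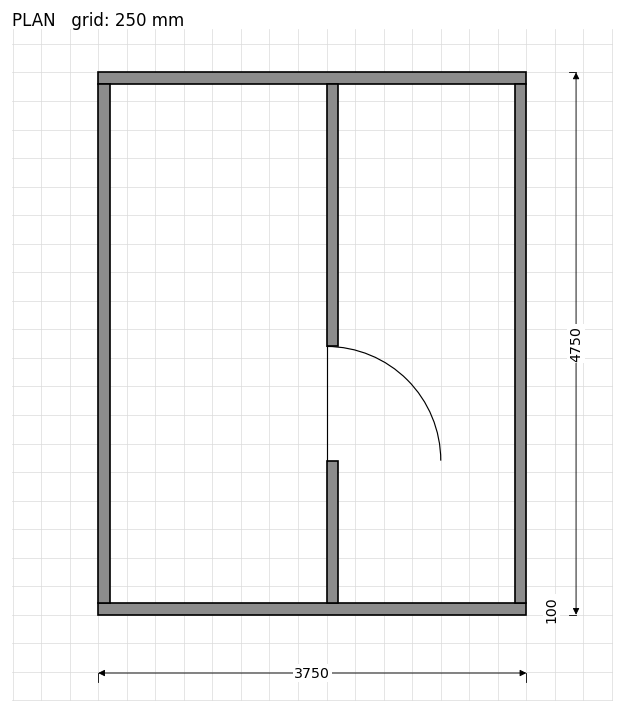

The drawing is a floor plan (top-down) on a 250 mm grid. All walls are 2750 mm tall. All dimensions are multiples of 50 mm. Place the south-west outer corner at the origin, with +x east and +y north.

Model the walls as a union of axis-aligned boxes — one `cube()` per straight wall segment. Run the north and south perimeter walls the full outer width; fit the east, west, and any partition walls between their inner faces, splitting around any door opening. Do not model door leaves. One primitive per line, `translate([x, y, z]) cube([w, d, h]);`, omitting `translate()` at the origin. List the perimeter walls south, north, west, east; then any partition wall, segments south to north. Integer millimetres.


cube([3750, 100, 2750]);
translate([0, 4650, 0]) cube([3750, 100, 2750]);
translate([0, 100, 0]) cube([100, 4550, 2750]);
translate([3650, 100, 0]) cube([100, 4550, 2750]);
translate([2000, 100, 0]) cube([100, 1250, 2750]);
translate([2000, 2350, 0]) cube([100, 2300, 2750]);


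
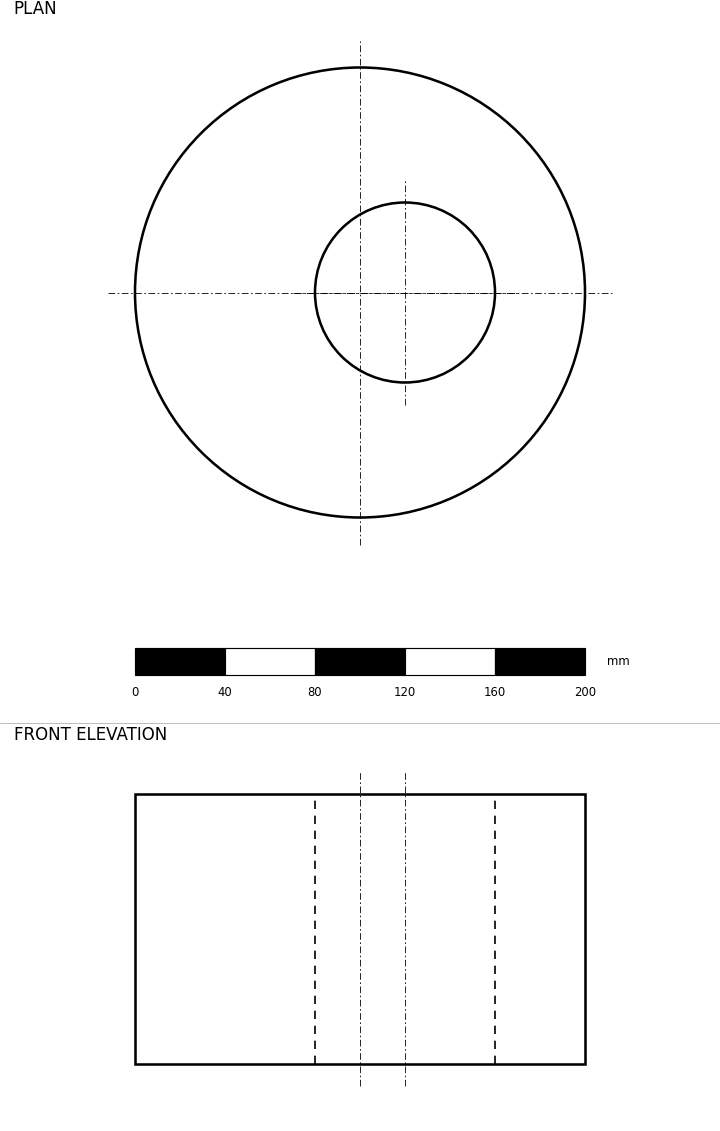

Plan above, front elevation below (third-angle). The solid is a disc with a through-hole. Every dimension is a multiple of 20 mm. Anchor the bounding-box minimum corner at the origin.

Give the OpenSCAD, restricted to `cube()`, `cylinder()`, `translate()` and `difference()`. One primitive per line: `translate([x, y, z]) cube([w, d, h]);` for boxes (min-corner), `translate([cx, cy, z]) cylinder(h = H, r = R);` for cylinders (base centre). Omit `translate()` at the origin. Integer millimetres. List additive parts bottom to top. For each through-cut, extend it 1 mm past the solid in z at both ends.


difference() {
  translate([100, 100, 0]) cylinder(h = 120, r = 100);
  translate([120, 100, -1]) cylinder(h = 122, r = 40);
}
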